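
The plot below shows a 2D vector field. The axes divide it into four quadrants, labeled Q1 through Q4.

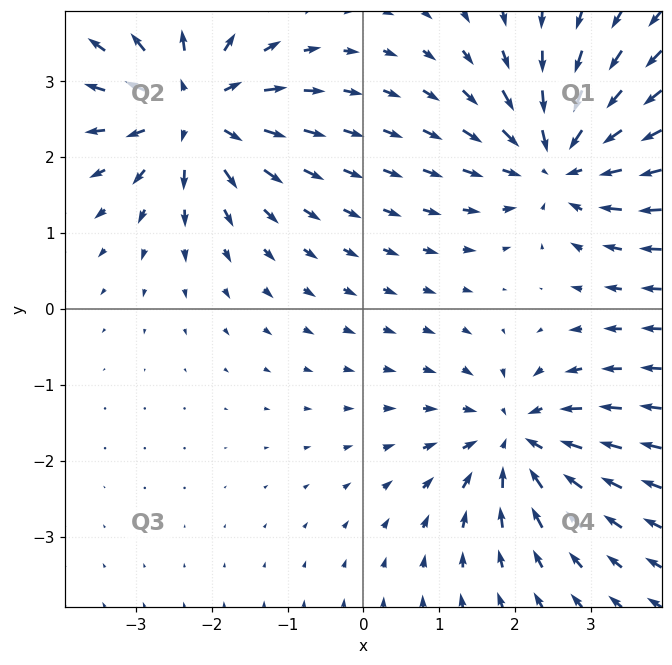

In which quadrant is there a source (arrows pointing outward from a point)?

Q2

The source sits at approximately (-2.3, 2.6), which lies in quadrant Q2. The divergence there is about +5, positive as expected for a source.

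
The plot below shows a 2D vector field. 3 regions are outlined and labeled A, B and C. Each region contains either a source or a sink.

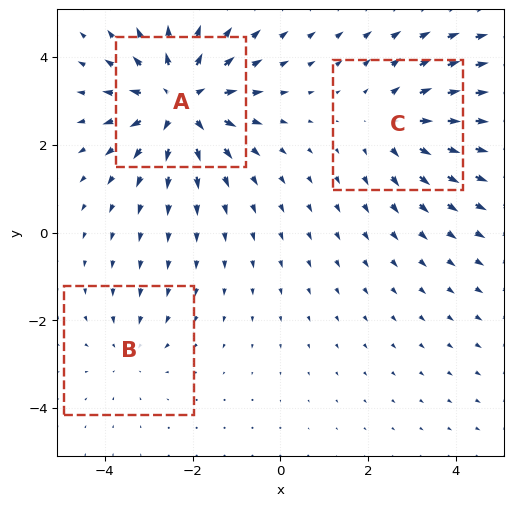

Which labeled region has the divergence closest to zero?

Divergence at each region's feature centre — A: about +5, B: about -2, C: about +3. Region B is closest to zero.

B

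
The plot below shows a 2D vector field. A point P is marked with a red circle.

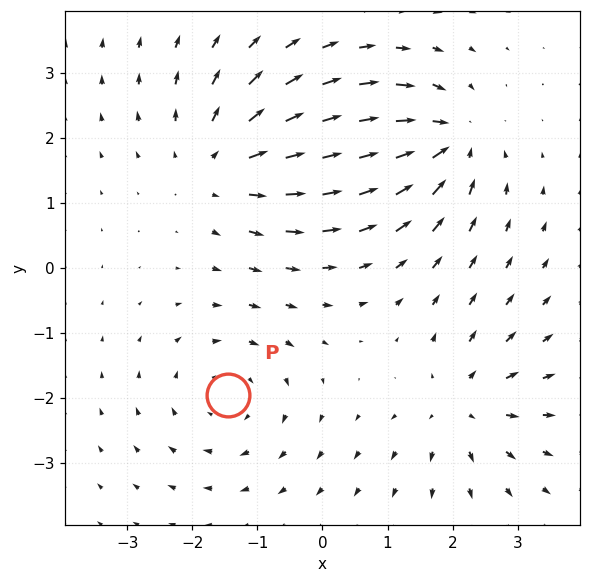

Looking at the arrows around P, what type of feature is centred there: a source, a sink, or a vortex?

vortex

At P (-1.5, -2.0) the arrows circulate clockwise. Divergence ≈0, curl about -3 — near-zero divergence with nonzero curl is a vortex.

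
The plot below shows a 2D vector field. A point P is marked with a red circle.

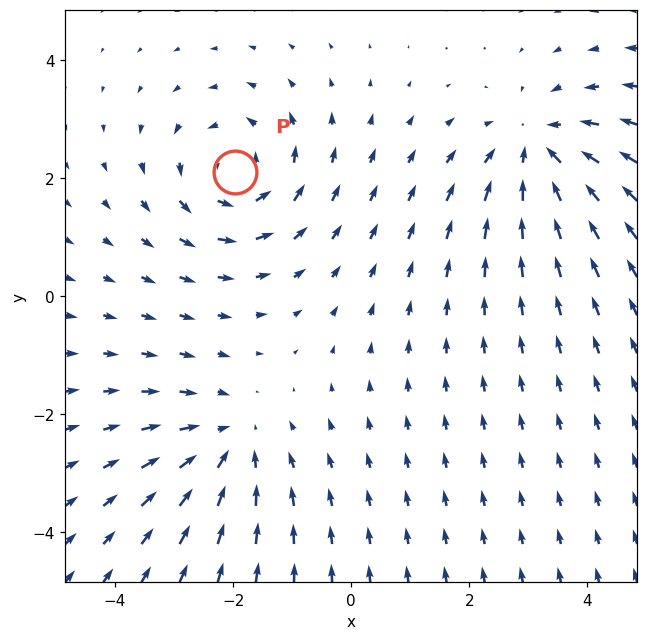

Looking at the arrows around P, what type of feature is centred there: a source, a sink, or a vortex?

At P (-2.0, 2.1) the arrows circulate counterclockwise. Divergence ≈0, curl about +4 — near-zero divergence with nonzero curl is a vortex.

vortex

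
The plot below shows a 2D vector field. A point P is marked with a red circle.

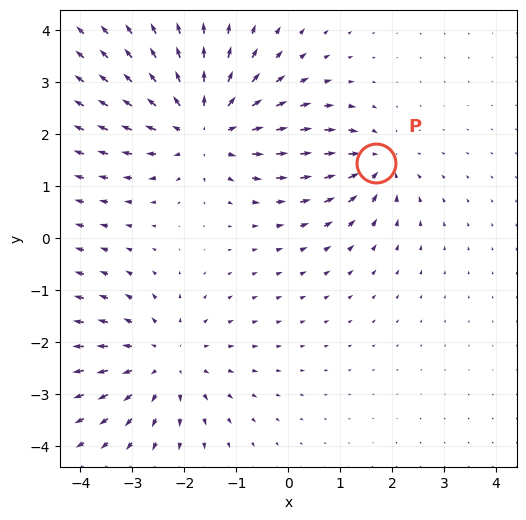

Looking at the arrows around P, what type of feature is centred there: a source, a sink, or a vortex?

sink

At P (1.7, 1.4) the arrows converge inward. Divergence about -4, curl ≈0 — negative divergence with near-zero curl is a sink.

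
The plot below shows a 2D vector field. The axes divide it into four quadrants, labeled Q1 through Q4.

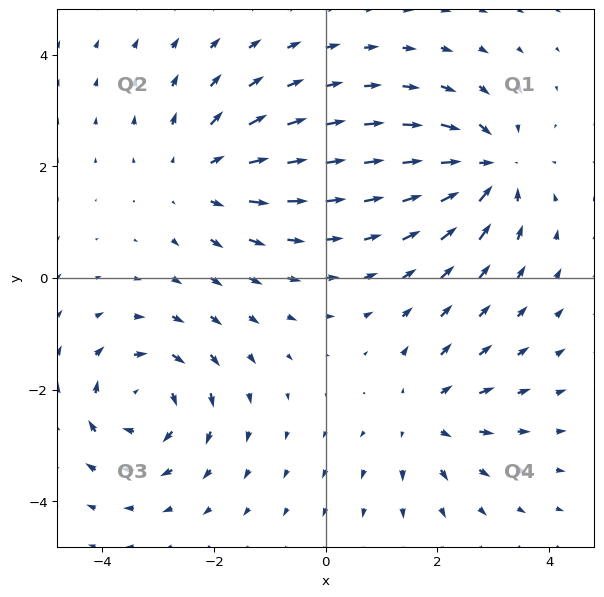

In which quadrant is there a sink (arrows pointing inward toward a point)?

Q1

The sink sits at approximately (2.9, 2.0), which lies in quadrant Q1. The divergence there is about -6, negative as expected for a sink.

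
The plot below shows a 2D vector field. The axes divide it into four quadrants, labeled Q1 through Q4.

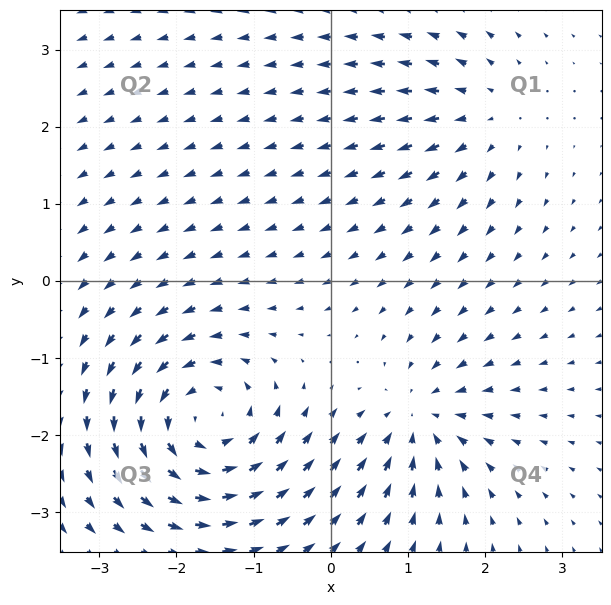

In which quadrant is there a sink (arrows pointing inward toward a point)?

The sink sits at approximately (1.2, -1.8), which lies in quadrant Q4. The divergence there is about -4, negative as expected for a sink.

Q4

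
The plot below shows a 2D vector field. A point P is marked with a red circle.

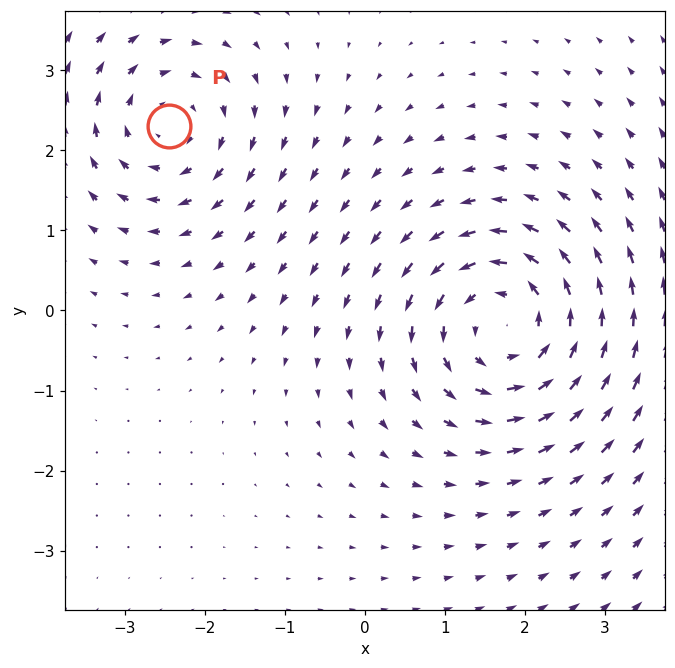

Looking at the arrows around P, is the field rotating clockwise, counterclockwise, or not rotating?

clockwise

Near P at (-2.4, 2.3) the arrows circulate clockwise. The curl (z-component) there is about -3; negative curl means clockwise rotation.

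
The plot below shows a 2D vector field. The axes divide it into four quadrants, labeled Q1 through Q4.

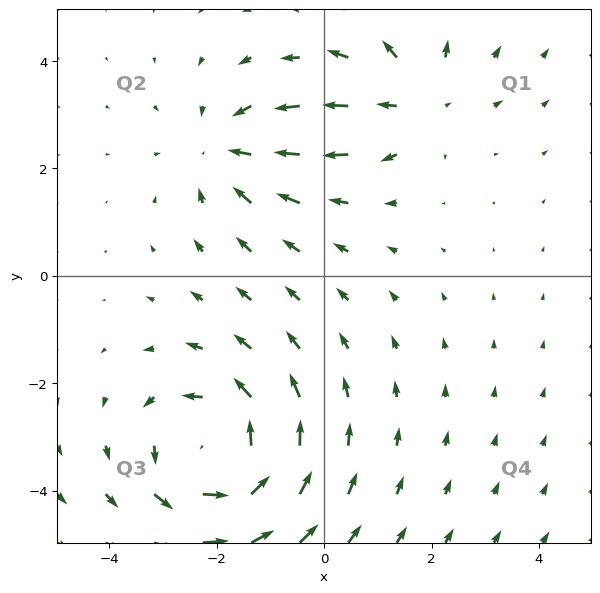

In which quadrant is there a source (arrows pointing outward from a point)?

The source sits at approximately (1.7, 3.3), which lies in quadrant Q1. The divergence there is about +3, positive as expected for a source.

Q1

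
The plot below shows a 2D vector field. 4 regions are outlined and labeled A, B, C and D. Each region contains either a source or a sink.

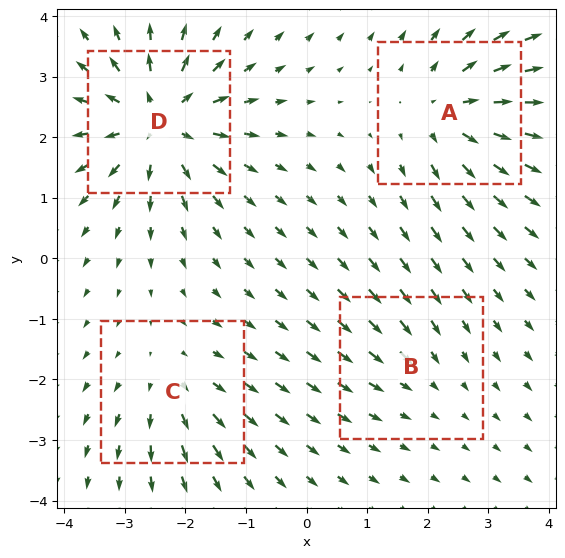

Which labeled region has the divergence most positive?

Divergence at each region's feature centre — A: about +5, B: about -2, C: about +3, D: about +7. Region D is most positive.

D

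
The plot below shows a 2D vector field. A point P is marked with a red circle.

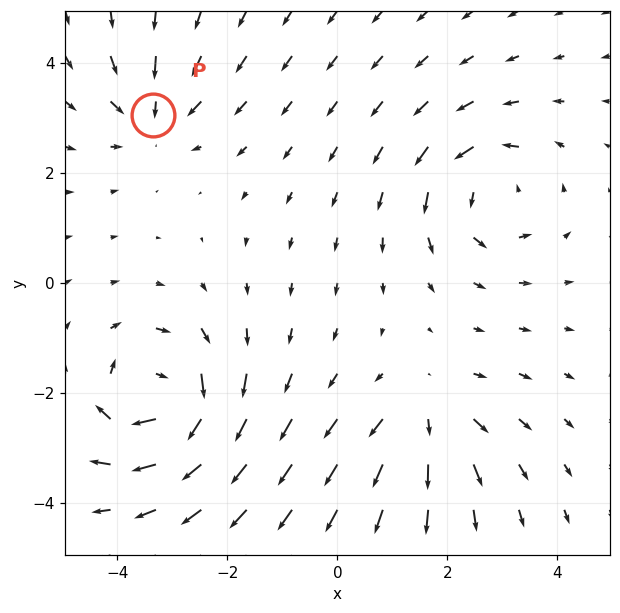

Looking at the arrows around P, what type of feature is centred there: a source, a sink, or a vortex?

sink

At P (-3.3, 3.1) the arrows converge inward. Divergence about -4, curl ≈0 — negative divergence with near-zero curl is a sink.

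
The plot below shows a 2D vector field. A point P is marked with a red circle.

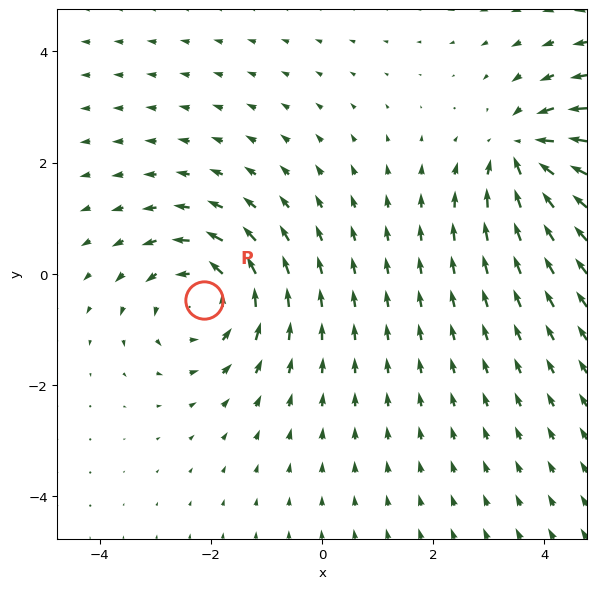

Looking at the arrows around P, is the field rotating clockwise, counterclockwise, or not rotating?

Near P at (-2.1, -0.5) the arrows circulate counterclockwise. The curl (z-component) there is about +5; positive curl means counterclockwise rotation.

counterclockwise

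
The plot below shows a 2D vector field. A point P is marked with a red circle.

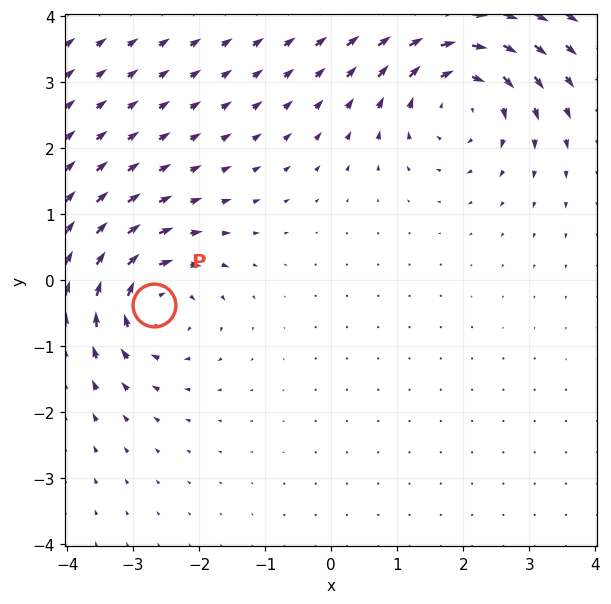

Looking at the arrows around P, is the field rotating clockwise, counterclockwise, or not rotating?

clockwise

Near P at (-2.7, -0.4) the arrows circulate clockwise. The curl (z-component) there is about -4; negative curl means clockwise rotation.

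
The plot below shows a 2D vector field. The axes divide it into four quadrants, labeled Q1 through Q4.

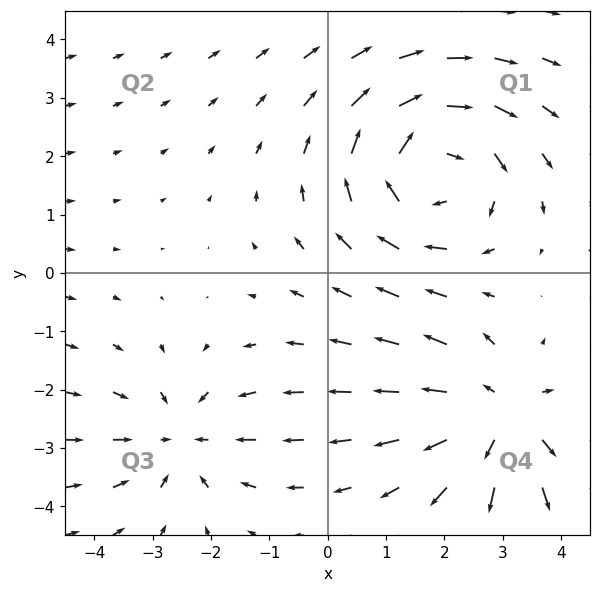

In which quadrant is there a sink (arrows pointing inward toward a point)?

The sink sits at approximately (-2.5, -2.9), which lies in quadrant Q3. The divergence there is about -2, negative as expected for a sink.

Q3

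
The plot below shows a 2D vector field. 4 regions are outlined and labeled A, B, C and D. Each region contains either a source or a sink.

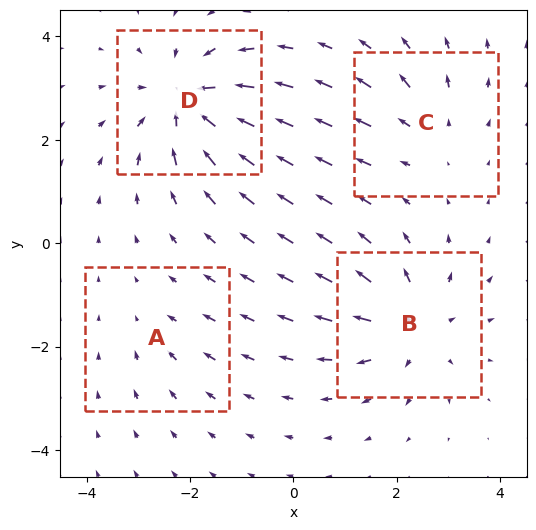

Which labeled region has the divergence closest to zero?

Divergence at each region's feature centre — A: about -2, B: about +5, C: about +3, D: about -6. Region A is closest to zero.

A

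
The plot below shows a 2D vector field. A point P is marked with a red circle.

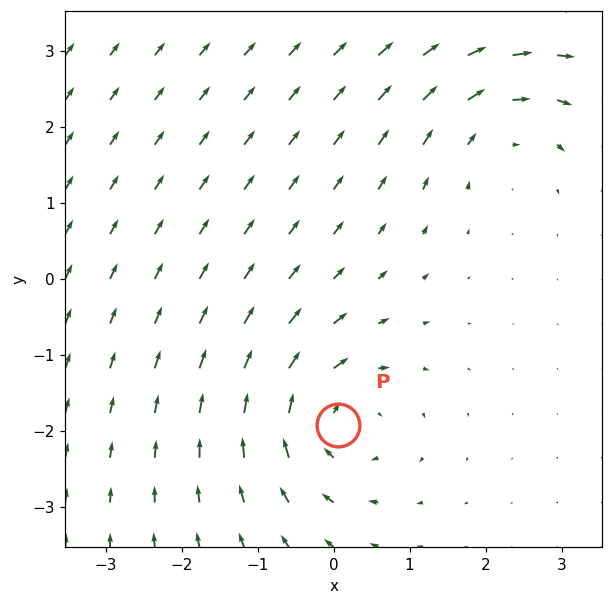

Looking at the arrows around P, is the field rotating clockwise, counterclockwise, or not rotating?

Near P at (0.1, -1.9) the arrows circulate clockwise. The curl (z-component) there is about -4; negative curl means clockwise rotation.

clockwise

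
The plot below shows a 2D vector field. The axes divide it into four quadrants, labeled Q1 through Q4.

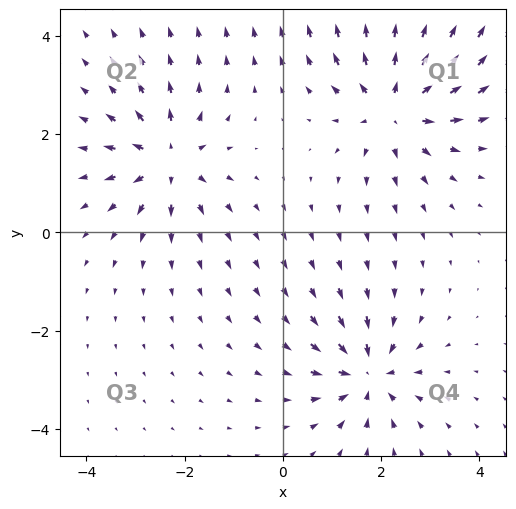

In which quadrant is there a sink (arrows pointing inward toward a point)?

Q4

The sink sits at approximately (1.7, -2.9), which lies in quadrant Q4. The divergence there is about -5, negative as expected for a sink.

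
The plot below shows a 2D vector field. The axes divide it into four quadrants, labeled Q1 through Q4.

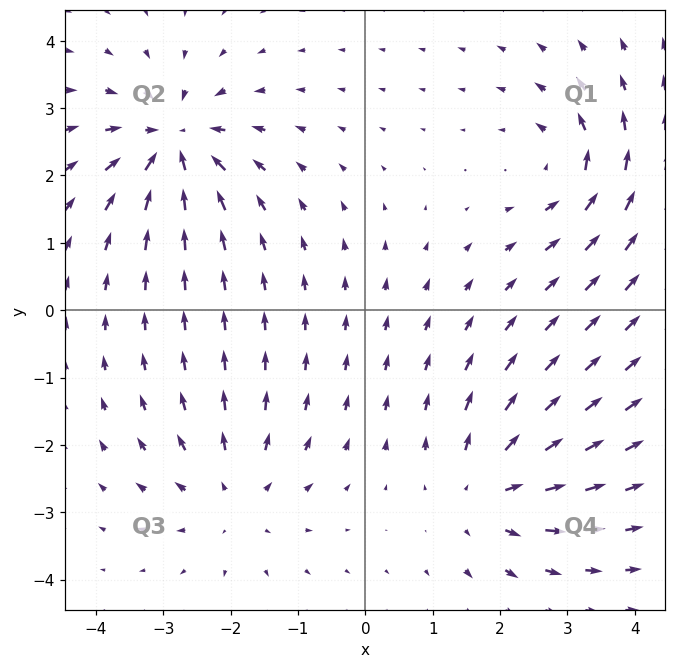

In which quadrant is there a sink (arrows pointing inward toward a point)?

Q2

The sink sits at approximately (-2.9, 2.5), which lies in quadrant Q2. The divergence there is about -6, negative as expected for a sink.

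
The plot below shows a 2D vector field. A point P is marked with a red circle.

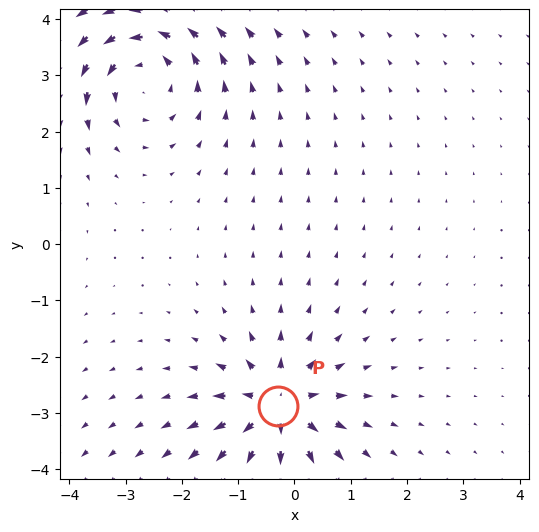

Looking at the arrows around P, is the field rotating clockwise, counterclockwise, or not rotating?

Near P at (-0.3, -2.9) the arrows show no circulation. The curl there is ≈0.

not rotating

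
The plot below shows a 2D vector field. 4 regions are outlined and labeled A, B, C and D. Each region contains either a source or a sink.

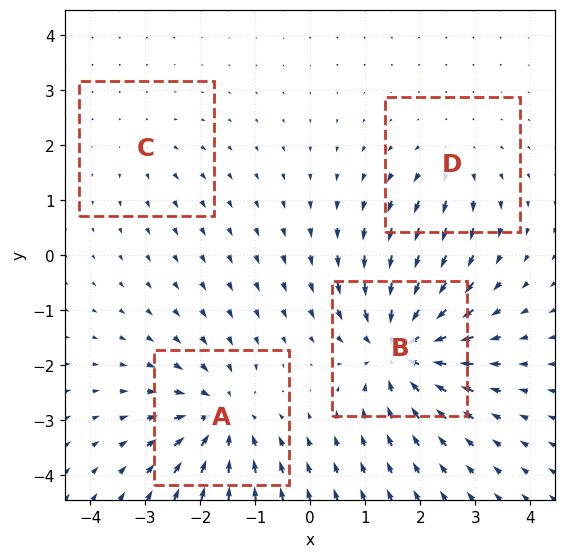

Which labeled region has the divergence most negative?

B

Divergence at each region's feature centre — A: about -6, B: about -8, C: about +2, D: about +3. Region B is most negative.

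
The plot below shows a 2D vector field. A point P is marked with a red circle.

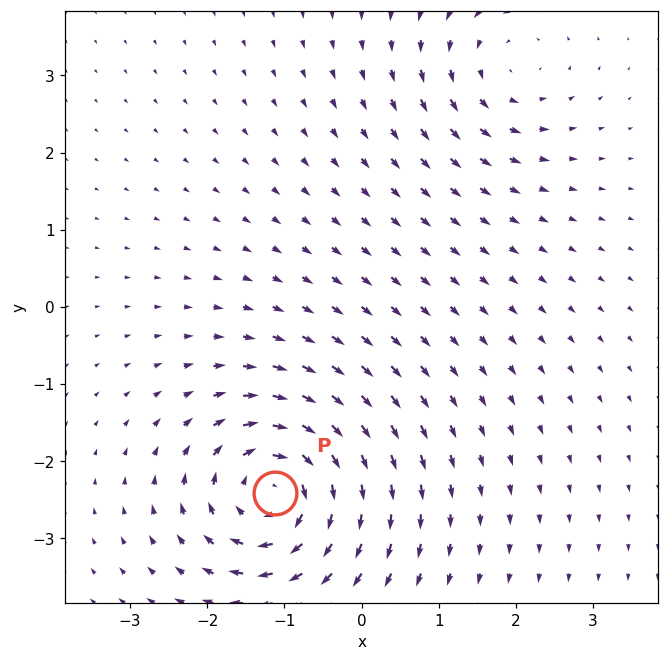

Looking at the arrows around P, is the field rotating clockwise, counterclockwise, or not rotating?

Near P at (-1.1, -2.4) the arrows circulate clockwise. The curl (z-component) there is about -6; negative curl means clockwise rotation.

clockwise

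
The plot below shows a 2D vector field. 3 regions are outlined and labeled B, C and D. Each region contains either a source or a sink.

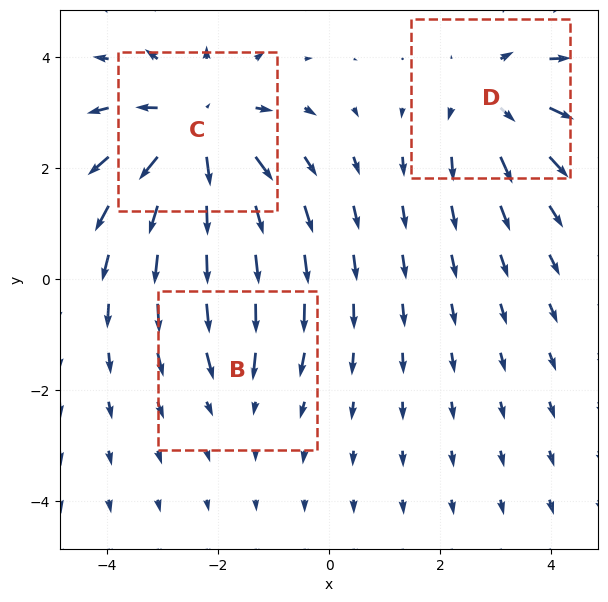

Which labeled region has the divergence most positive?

Divergence at each region's feature centre — B: about -2, C: about +5, D: about +3. Region C is most positive.

C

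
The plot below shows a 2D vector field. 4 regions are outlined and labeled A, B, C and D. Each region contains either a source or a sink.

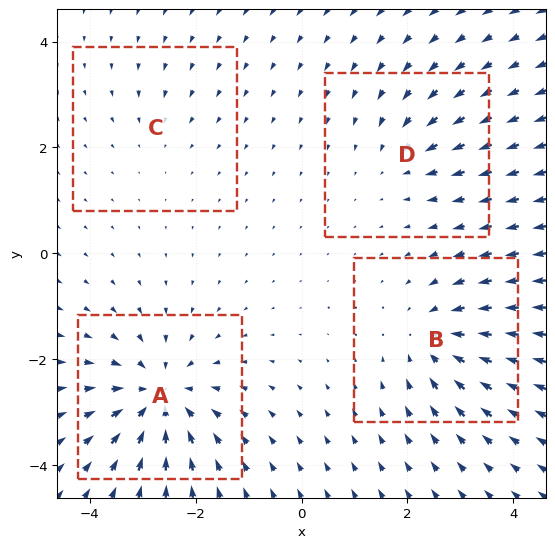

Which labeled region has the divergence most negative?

Divergence at each region's feature centre — A: about -7, B: about -5, C: about -2, D: about -3. Region A is most negative.

A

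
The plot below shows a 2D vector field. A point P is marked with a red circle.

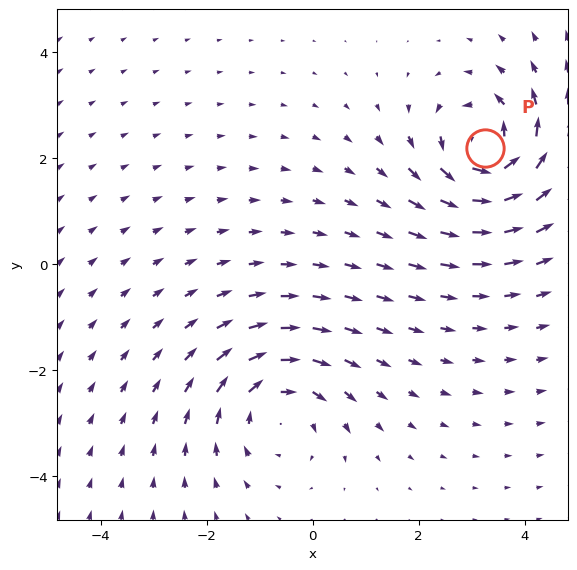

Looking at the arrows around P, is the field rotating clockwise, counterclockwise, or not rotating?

Near P at (3.3, 2.2) the arrows circulate counterclockwise. The curl (z-component) there is about +6; positive curl means counterclockwise rotation.

counterclockwise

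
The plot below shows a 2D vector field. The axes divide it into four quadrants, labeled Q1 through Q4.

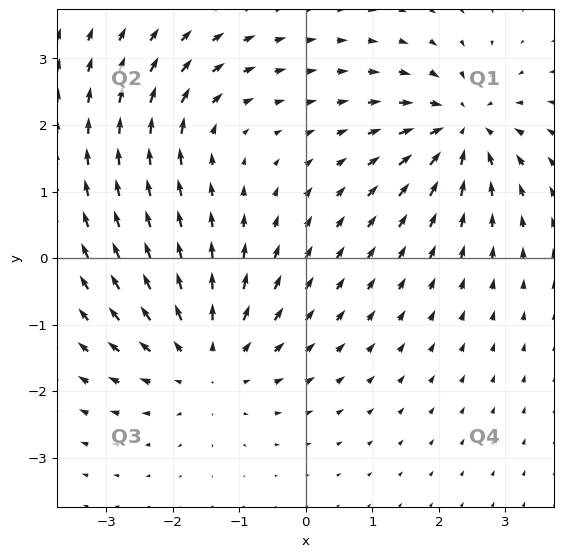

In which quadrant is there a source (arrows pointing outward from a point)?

The source sits at approximately (-1.5, -1.5), which lies in quadrant Q3. The divergence there is about +4, positive as expected for a source.

Q3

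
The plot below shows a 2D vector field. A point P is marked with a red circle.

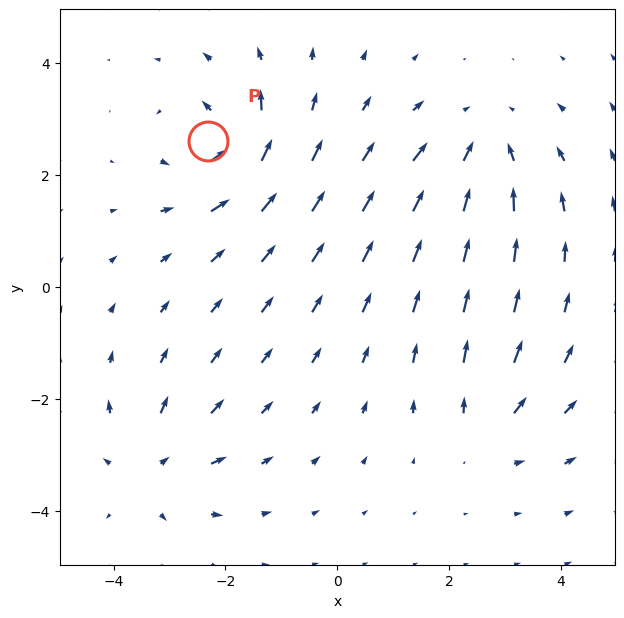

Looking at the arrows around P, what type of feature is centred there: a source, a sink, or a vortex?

vortex

At P (-2.3, 2.6) the arrows circulate counterclockwise. Divergence ≈0, curl about +6 — near-zero divergence with nonzero curl is a vortex.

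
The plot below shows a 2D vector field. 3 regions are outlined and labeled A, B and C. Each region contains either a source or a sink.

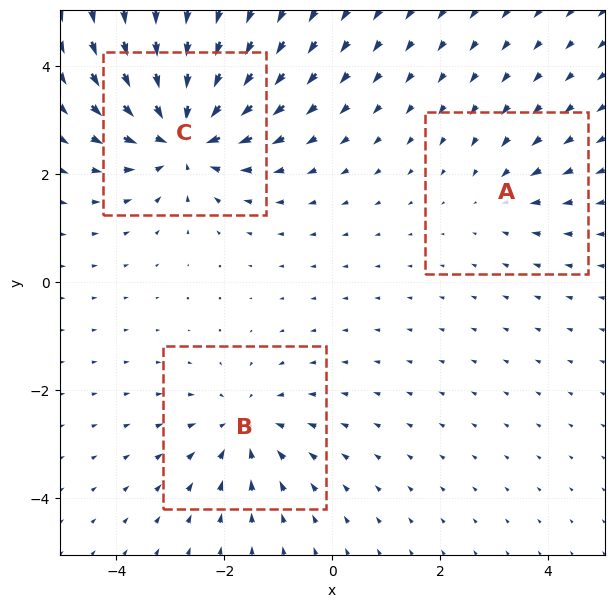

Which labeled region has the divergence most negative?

C

Divergence at each region's feature centre — A: about -2, B: about -3, C: about -5. Region C is most negative.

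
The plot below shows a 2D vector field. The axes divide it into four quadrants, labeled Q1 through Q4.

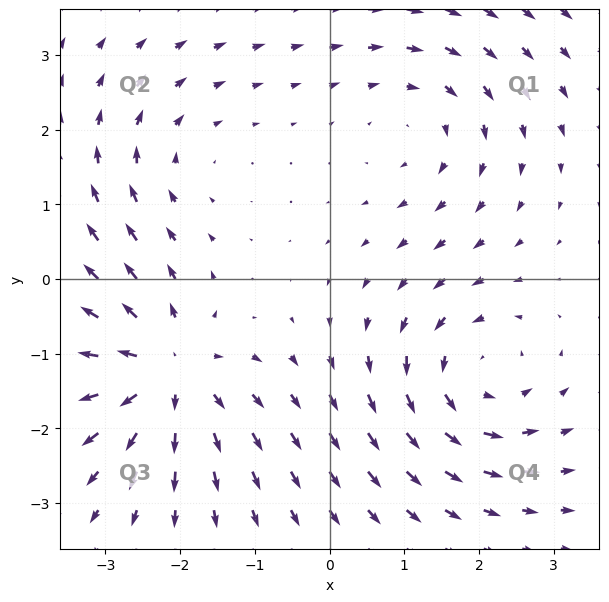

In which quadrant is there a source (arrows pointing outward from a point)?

The source sits at approximately (-2.2, -1.2), which lies in quadrant Q3. The divergence there is about +6, positive as expected for a source.

Q3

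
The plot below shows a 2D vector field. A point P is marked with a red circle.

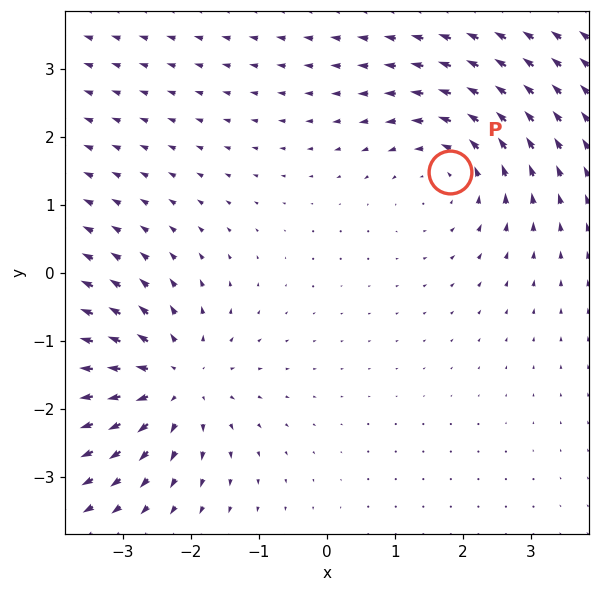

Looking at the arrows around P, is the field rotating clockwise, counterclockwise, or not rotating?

Near P at (1.8, 1.5) the arrows circulate counterclockwise. The curl (z-component) there is about +3; positive curl means counterclockwise rotation.

counterclockwise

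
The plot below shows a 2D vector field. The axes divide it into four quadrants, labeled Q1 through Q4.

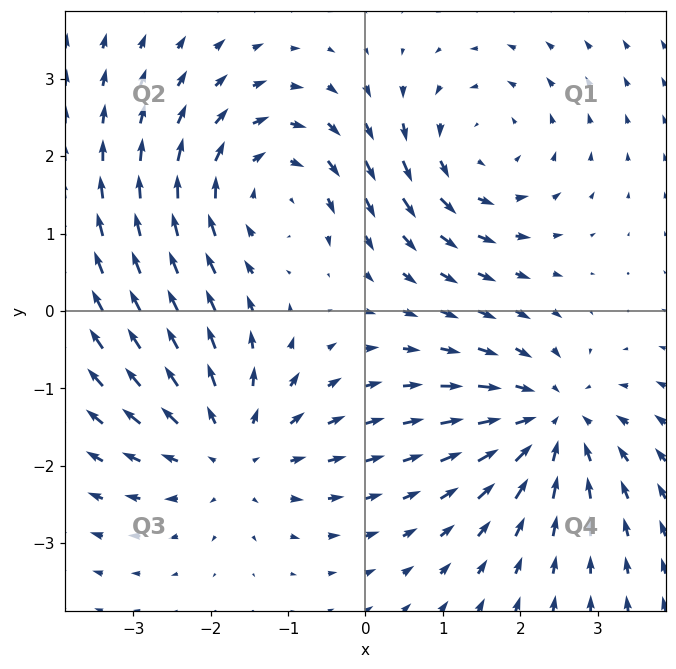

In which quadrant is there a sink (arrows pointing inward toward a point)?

The sink sits at approximately (2.4, -1.4), which lies in quadrant Q4. The divergence there is about -4, negative as expected for a sink.

Q4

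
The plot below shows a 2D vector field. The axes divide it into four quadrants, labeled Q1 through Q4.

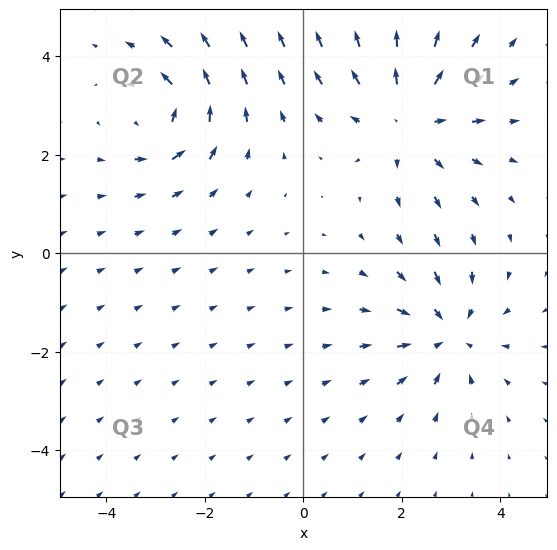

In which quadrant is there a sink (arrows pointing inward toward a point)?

Q4

The sink sits at approximately (2.9, -1.6), which lies in quadrant Q4. The divergence there is about -3, negative as expected for a sink.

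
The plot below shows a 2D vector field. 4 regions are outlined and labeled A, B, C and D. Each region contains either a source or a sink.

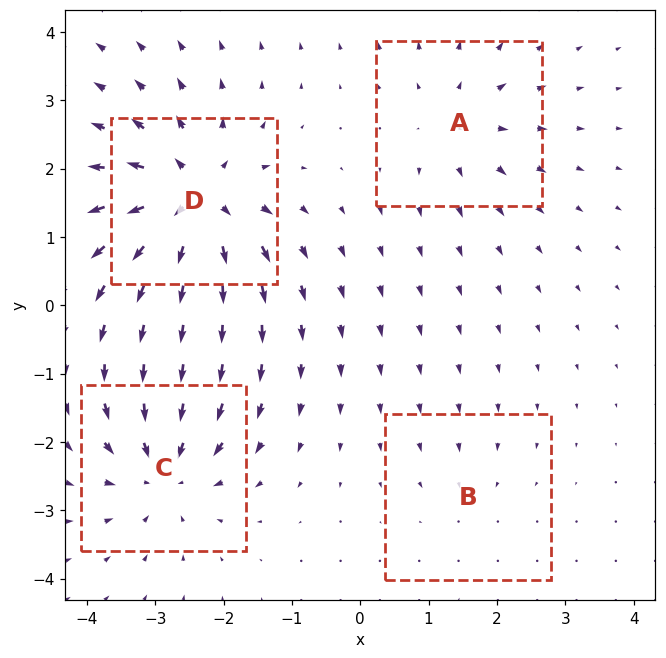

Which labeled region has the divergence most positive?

D

Divergence at each region's feature centre — A: about +4, B: about -2, C: about -6, D: about +8. Region D is most positive.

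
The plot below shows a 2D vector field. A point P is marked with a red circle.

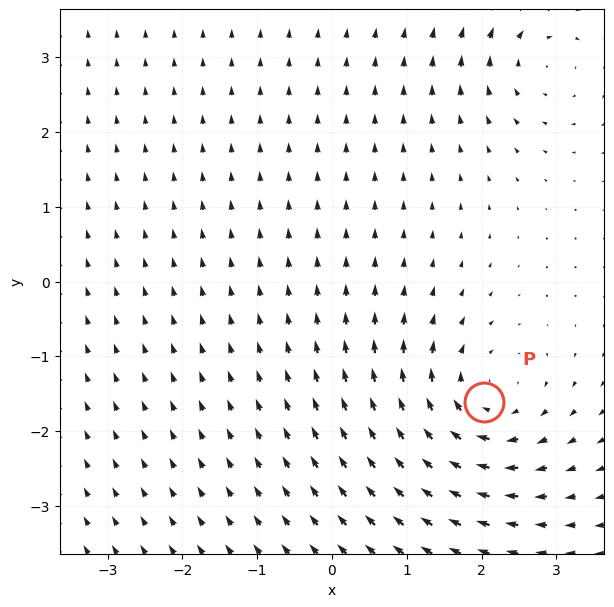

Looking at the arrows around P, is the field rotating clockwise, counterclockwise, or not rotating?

Near P at (2.0, -1.6) the arrows circulate clockwise. The curl (z-component) there is about -5; negative curl means clockwise rotation.

clockwise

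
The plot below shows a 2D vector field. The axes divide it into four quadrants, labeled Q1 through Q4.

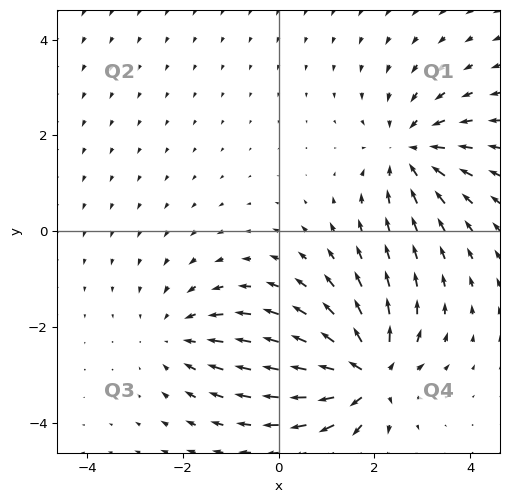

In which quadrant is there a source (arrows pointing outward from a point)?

Q4

The source sits at approximately (1.9, -3.0), which lies in quadrant Q4. The divergence there is about +7, positive as expected for a source.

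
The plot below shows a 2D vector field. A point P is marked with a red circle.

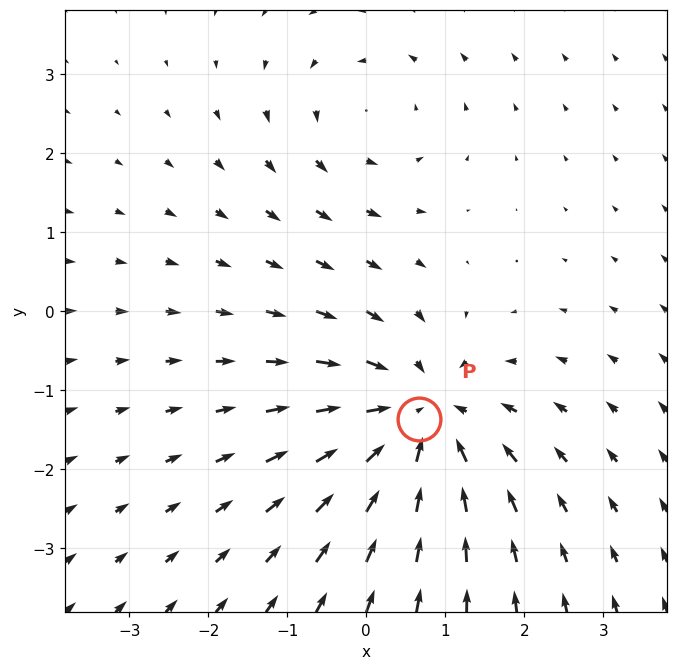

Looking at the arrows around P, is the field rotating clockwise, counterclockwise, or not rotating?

Near P at (0.7, -1.4) the arrows show no circulation. The curl there is ≈0.

not rotating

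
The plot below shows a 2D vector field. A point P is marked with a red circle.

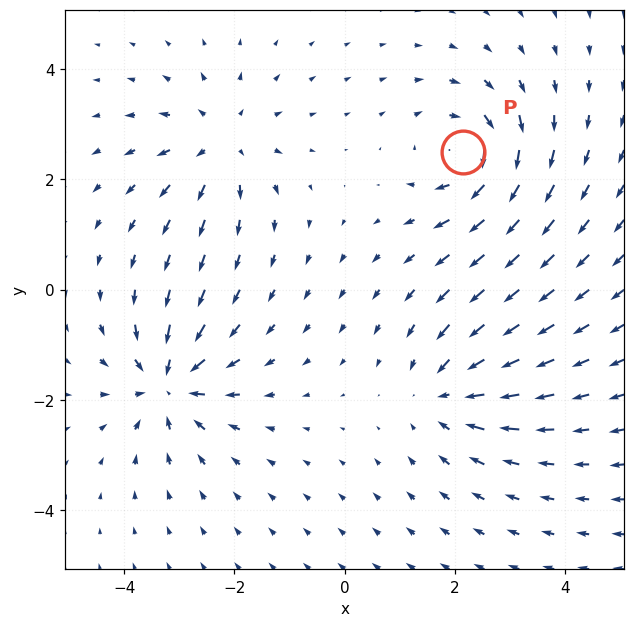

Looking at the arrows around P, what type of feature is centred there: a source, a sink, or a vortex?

vortex

At P (2.2, 2.5) the arrows circulate clockwise. Divergence ≈0, curl about -5 — near-zero divergence with nonzero curl is a vortex.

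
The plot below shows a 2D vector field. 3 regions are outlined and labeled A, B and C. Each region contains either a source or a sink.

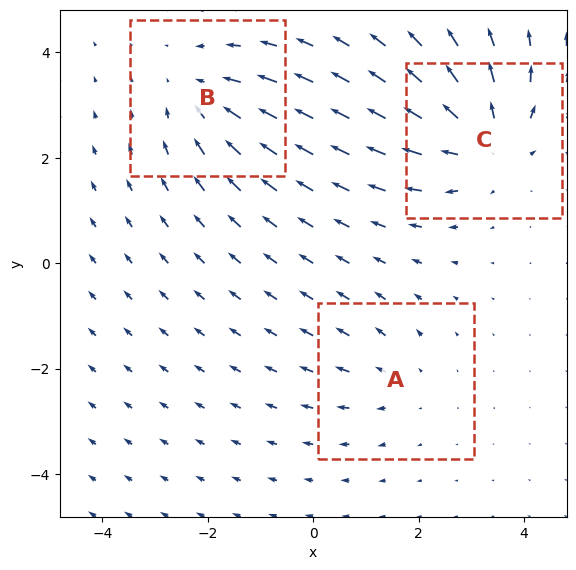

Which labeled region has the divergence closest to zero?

Divergence at each region's feature centre — A: about +2, B: about -3, C: about +4. Region A is closest to zero.

A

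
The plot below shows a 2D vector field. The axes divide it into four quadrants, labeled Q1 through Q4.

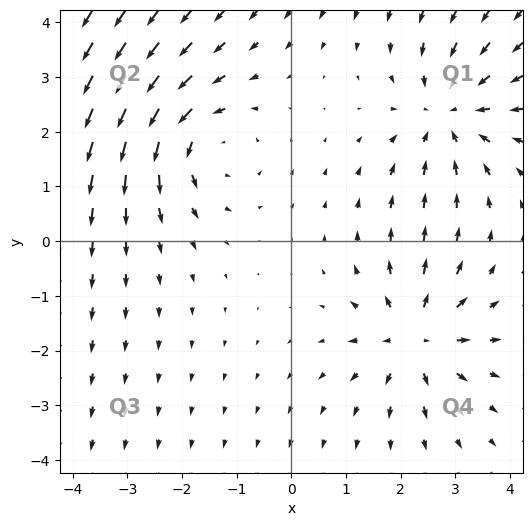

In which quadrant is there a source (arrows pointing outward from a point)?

Q4

The source sits at approximately (2.3, -1.8), which lies in quadrant Q4. The divergence there is about +3, positive as expected for a source.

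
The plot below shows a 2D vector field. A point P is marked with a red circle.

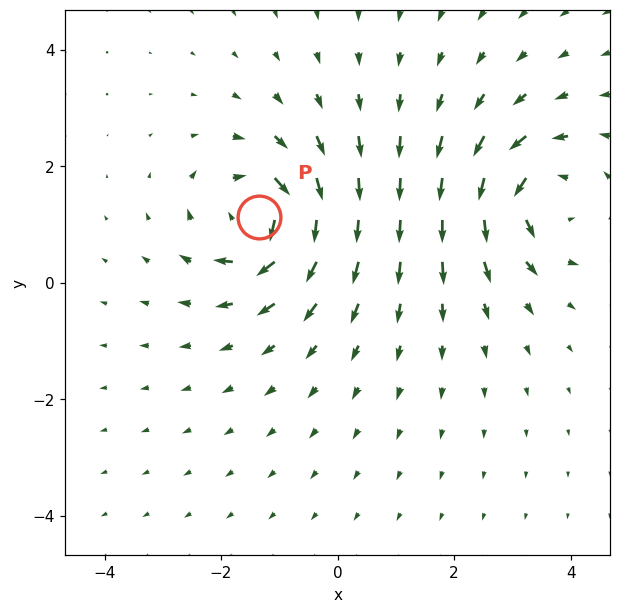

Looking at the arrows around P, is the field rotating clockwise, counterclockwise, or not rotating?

Near P at (-1.4, 1.1) the arrows circulate clockwise. The curl (z-component) there is about -6; negative curl means clockwise rotation.

clockwise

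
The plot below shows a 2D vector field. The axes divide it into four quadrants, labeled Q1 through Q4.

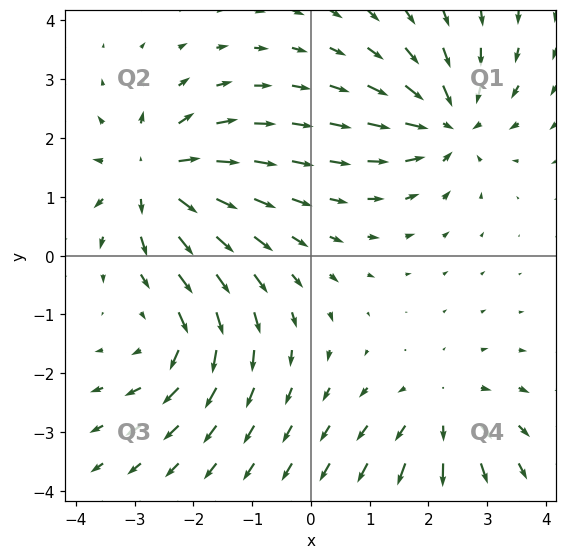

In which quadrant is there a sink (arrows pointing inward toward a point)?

Q1

The sink sits at approximately (2.4, 2.2), which lies in quadrant Q1. The divergence there is about -5, negative as expected for a sink.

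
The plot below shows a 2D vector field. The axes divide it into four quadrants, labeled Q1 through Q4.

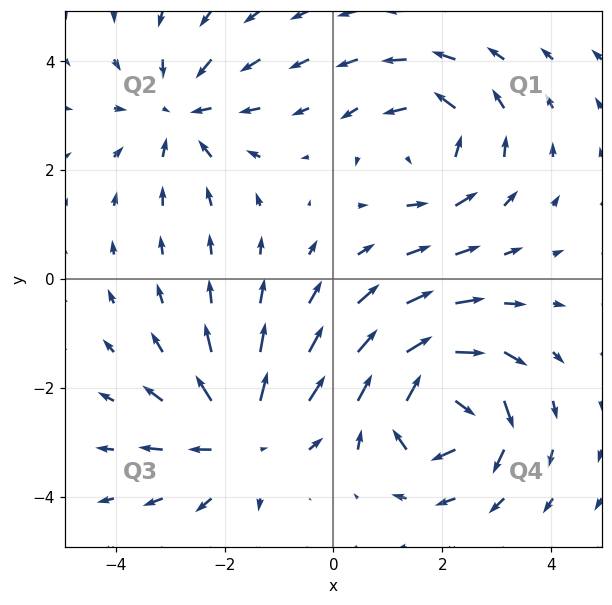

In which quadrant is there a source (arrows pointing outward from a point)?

Q3

The source sits at approximately (-1.7, -2.9), which lies in quadrant Q3. The divergence there is about +4, positive as expected for a source.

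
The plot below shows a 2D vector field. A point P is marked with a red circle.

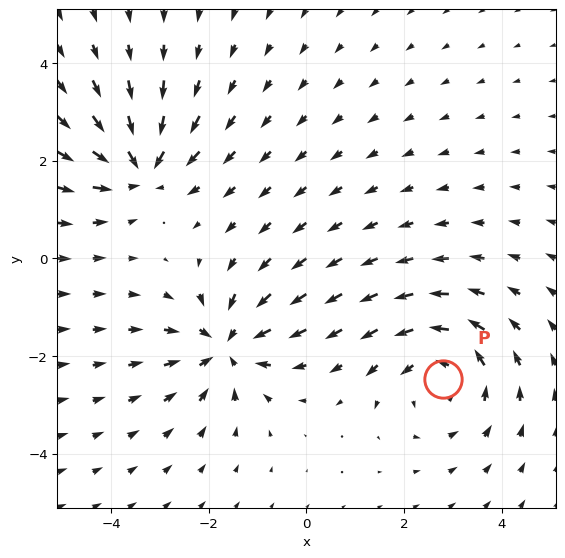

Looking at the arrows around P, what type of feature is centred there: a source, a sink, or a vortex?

vortex

At P (2.8, -2.5) the arrows circulate counterclockwise. Divergence ≈0, curl about +4 — near-zero divergence with nonzero curl is a vortex.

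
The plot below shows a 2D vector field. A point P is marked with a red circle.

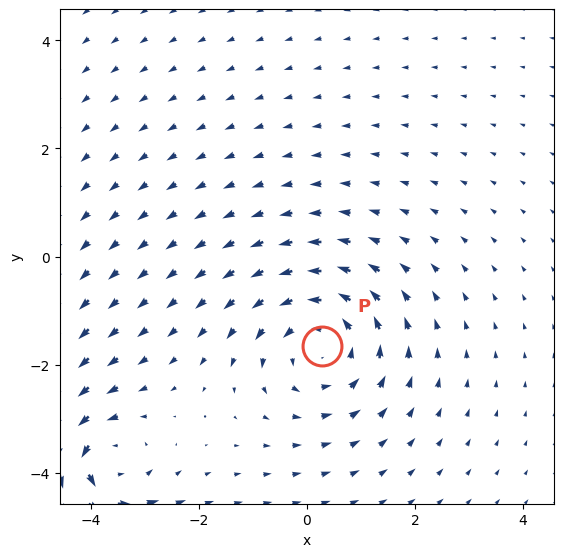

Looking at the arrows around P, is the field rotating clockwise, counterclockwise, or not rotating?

Near P at (0.3, -1.6) the arrows circulate counterclockwise. The curl (z-component) there is about +3; positive curl means counterclockwise rotation.

counterclockwise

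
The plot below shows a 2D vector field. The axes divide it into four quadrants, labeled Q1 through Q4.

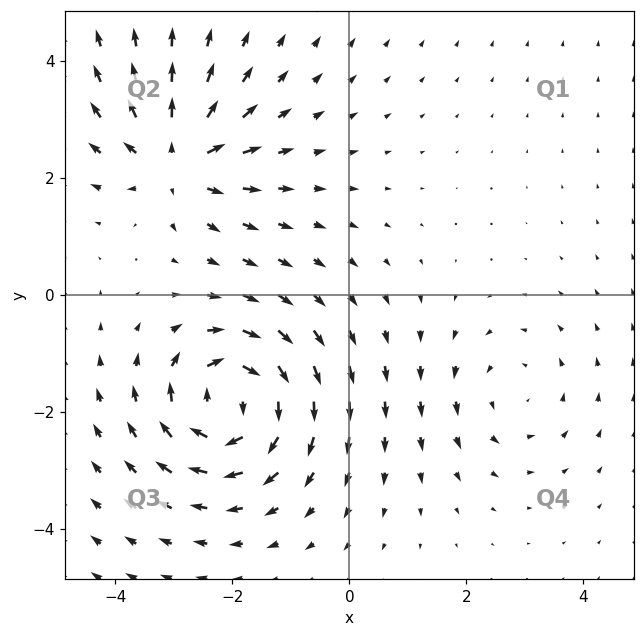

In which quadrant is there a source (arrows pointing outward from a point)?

Q2

The source sits at approximately (-2.9, 2.3), which lies in quadrant Q2. The divergence there is about +5, positive as expected for a source.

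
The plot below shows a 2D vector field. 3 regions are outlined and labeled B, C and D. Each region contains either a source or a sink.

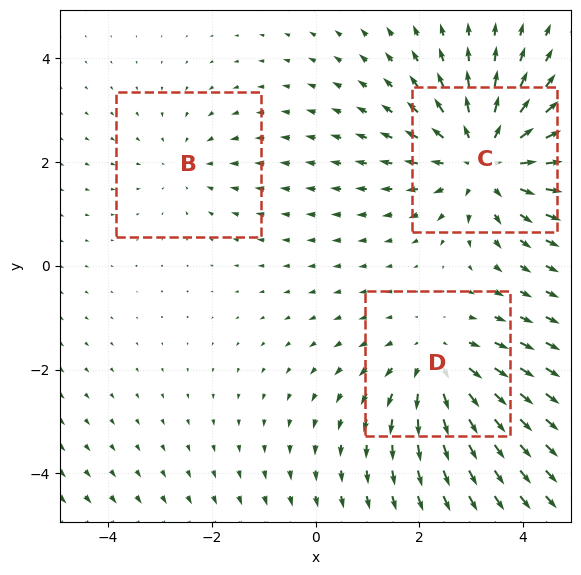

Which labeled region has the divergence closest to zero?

B

Divergence at each region's feature centre — B: about -2, C: about +4, D: about +3. Region B is closest to zero.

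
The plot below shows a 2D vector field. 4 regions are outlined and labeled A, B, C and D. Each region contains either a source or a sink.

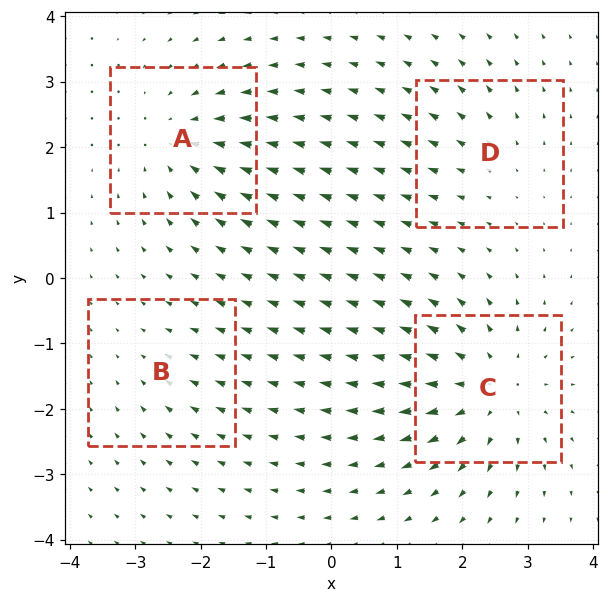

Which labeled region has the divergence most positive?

C

Divergence at each region's feature centre — A: about -5, B: about -2, C: about +6, D: about +3. Region C is most positive.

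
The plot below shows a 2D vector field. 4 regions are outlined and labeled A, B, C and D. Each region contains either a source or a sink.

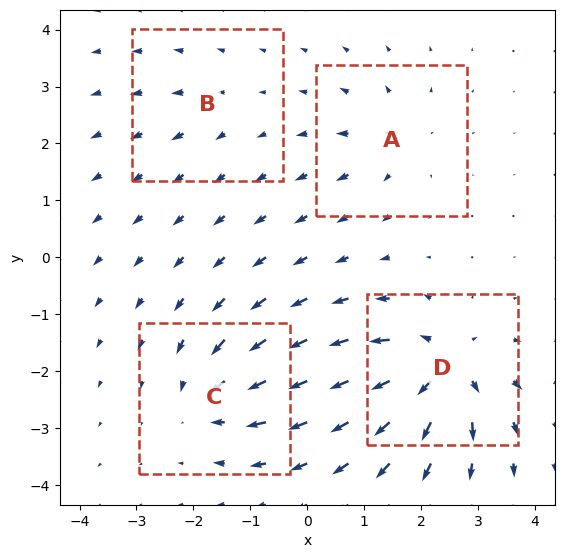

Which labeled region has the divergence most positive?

Divergence at each region's feature centre — A: about +4, B: about +2, C: about -6, D: about +9. Region D is most positive.

D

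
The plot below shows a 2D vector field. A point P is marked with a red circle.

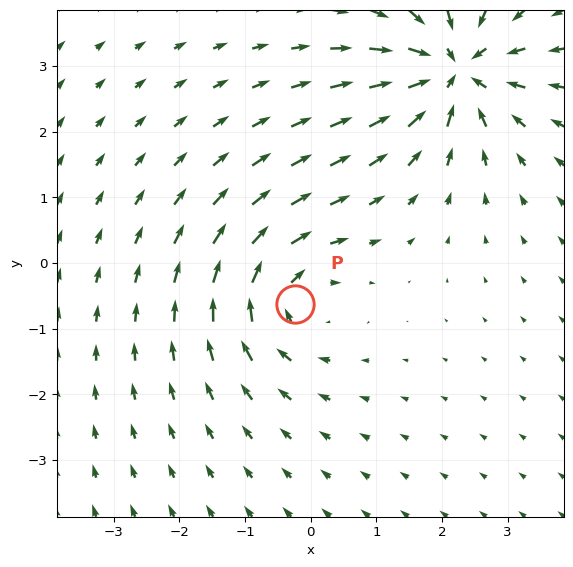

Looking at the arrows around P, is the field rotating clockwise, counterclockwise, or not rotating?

Near P at (-0.2, -0.6) the arrows circulate clockwise. The curl (z-component) there is about -4; negative curl means clockwise rotation.

clockwise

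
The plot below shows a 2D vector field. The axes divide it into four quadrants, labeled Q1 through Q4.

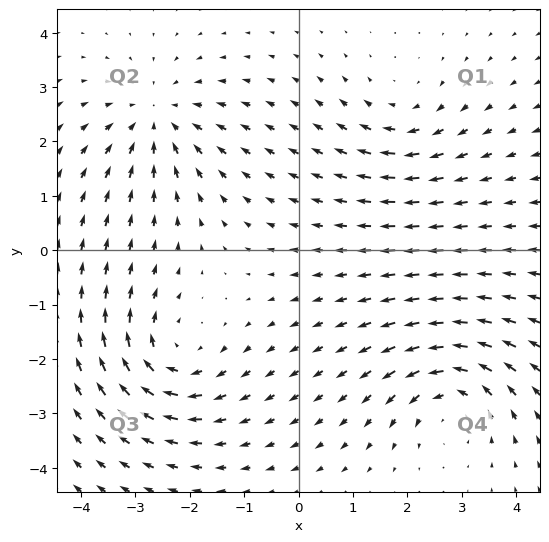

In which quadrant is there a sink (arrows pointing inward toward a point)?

Q2

The sink sits at approximately (-2.6, 2.4), which lies in quadrant Q2. The divergence there is about -4, negative as expected for a sink.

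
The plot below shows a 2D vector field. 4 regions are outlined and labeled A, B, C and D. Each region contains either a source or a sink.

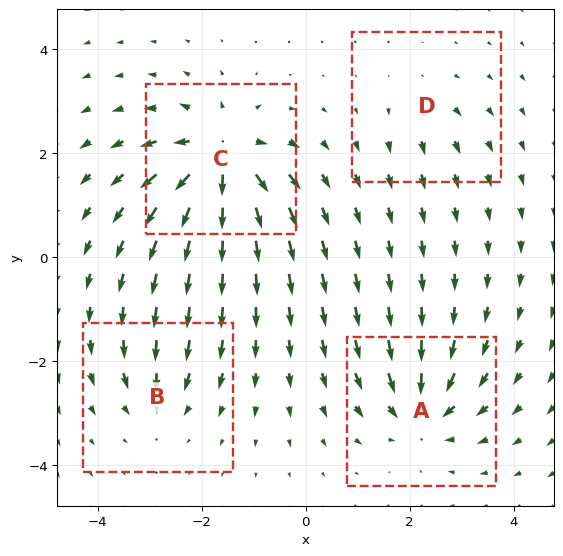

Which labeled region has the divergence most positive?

Divergence at each region's feature centre — A: about -6, B: about -4, C: about +8, D: about +2. Region C is most positive.

C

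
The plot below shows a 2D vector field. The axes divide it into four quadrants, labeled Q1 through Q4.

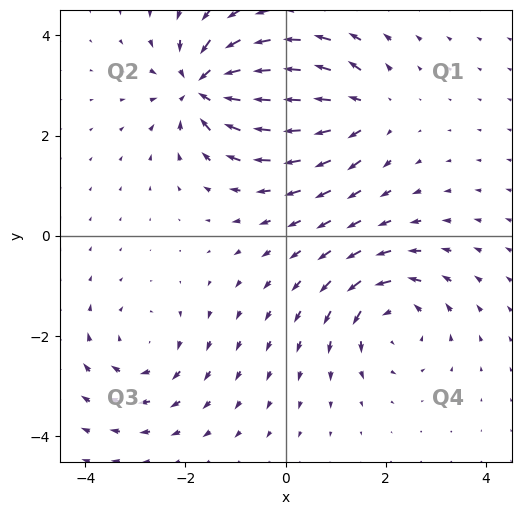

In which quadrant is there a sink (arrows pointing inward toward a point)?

The sink sits at approximately (-1.6, 3.0), which lies in quadrant Q2. The divergence there is about -7, negative as expected for a sink.

Q2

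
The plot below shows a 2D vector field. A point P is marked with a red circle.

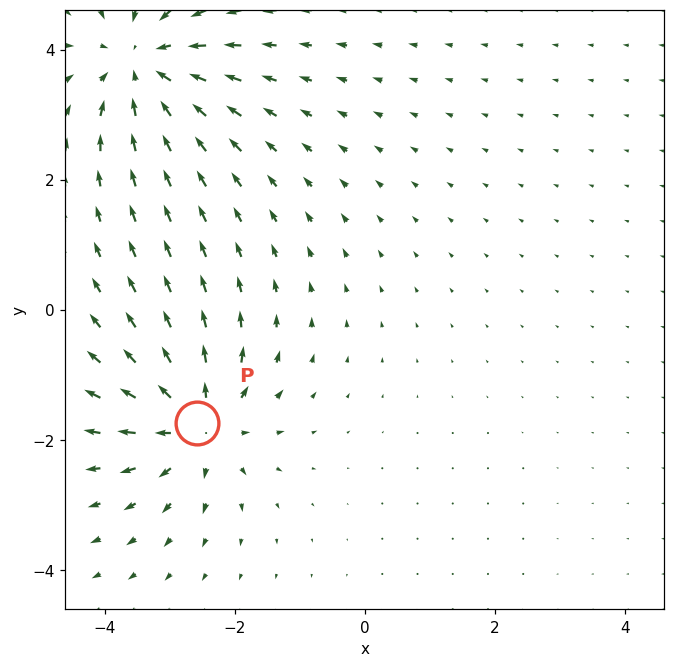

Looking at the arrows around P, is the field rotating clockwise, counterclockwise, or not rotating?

Near P at (-2.6, -1.7) the arrows show no circulation. The curl there is ≈0.

not rotating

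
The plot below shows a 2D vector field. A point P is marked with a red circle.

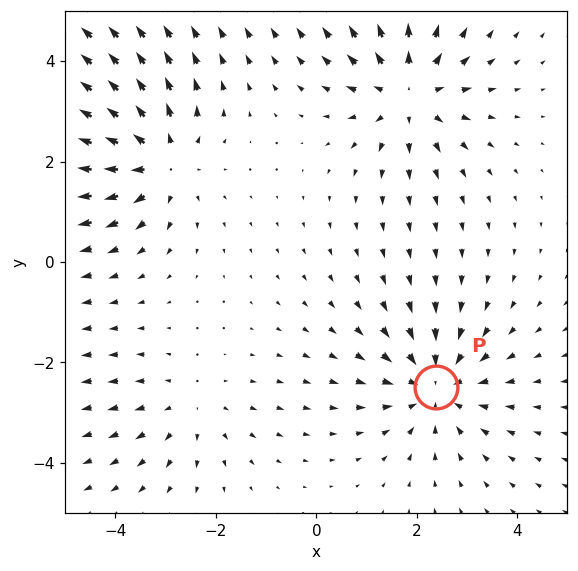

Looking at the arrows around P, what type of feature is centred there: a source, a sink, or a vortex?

At P (2.4, -2.5) the arrows converge inward. Divergence about -4, curl ≈0 — negative divergence with near-zero curl is a sink.

sink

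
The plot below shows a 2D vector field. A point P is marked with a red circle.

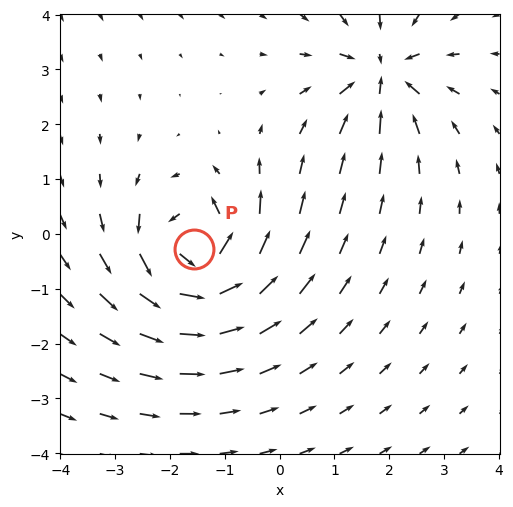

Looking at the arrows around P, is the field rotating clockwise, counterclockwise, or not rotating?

Near P at (-1.6, -0.3) the arrows circulate counterclockwise. The curl (z-component) there is about +5; positive curl means counterclockwise rotation.

counterclockwise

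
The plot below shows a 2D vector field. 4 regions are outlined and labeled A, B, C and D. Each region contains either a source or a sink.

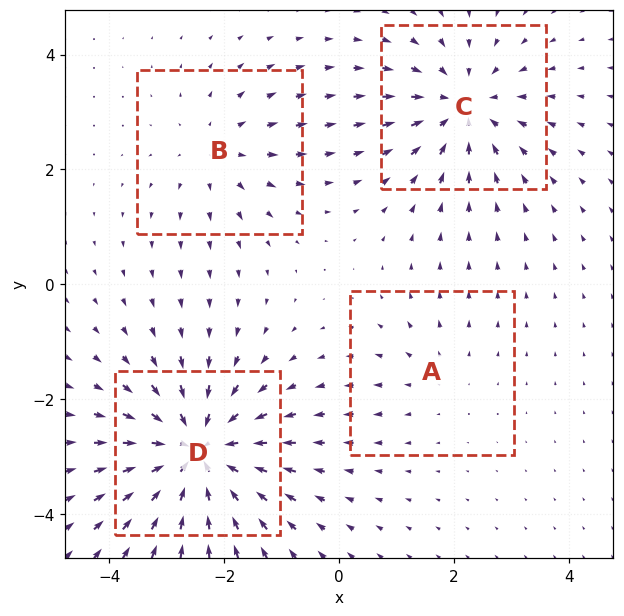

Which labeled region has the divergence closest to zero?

Divergence at each region's feature centre — A: about +2, B: about +3, C: about -5, D: about -7. Region A is closest to zero.

A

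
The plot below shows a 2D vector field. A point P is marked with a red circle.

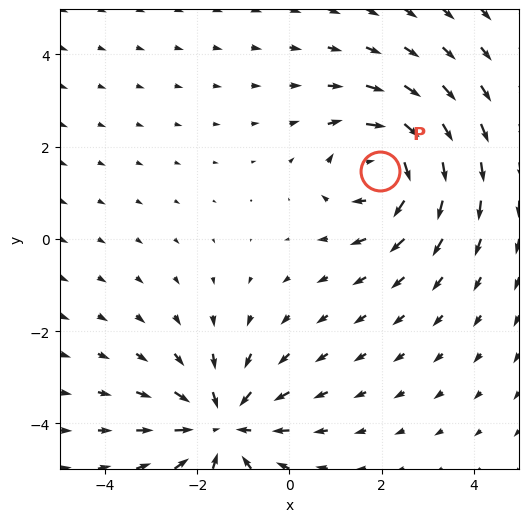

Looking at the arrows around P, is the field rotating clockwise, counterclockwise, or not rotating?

clockwise

Near P at (2.0, 1.5) the arrows circulate clockwise. The curl (z-component) there is about -3; negative curl means clockwise rotation.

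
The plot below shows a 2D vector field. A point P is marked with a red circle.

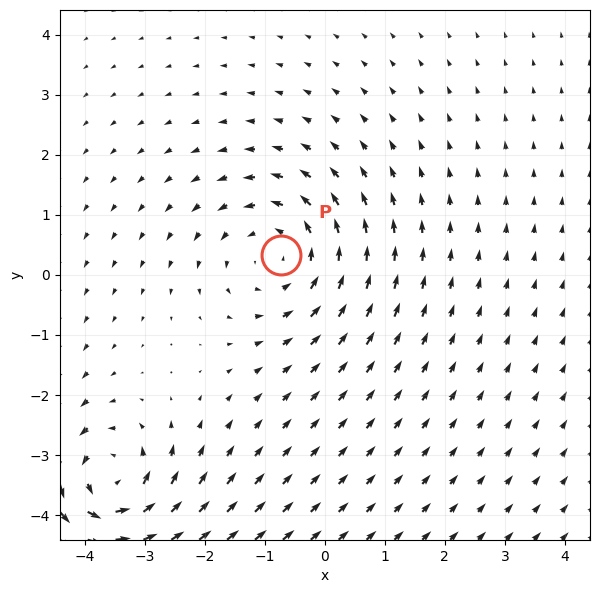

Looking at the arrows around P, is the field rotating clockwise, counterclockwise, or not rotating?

Near P at (-0.7, 0.3) the arrows circulate counterclockwise. The curl (z-component) there is about +3; positive curl means counterclockwise rotation.

counterclockwise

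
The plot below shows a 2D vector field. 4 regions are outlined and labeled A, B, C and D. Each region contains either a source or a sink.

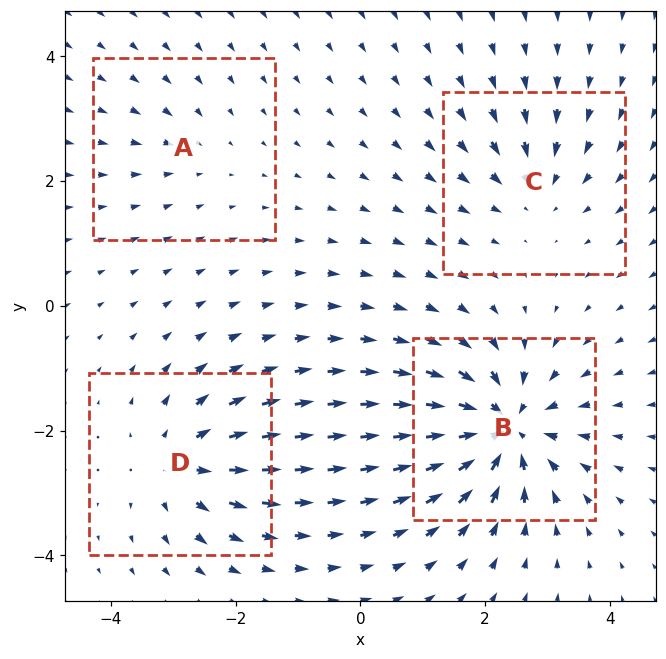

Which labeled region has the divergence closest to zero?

Divergence at each region's feature centre — A: about -2, B: about -9, C: about -4, D: about +5. Region A is closest to zero.

A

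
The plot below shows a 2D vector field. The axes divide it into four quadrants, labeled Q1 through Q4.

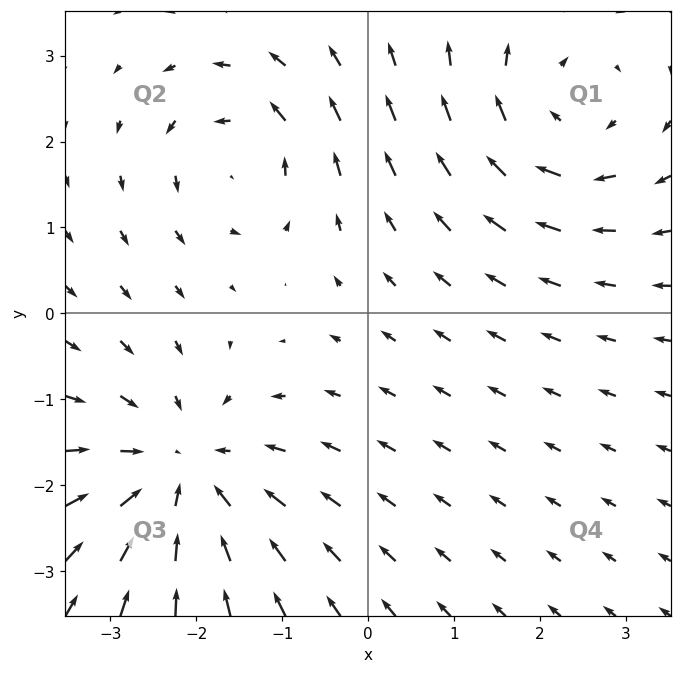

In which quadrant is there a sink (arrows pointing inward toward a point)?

Q3

The sink sits at approximately (-2.2, -1.9), which lies in quadrant Q3. The divergence there is about -4, negative as expected for a sink.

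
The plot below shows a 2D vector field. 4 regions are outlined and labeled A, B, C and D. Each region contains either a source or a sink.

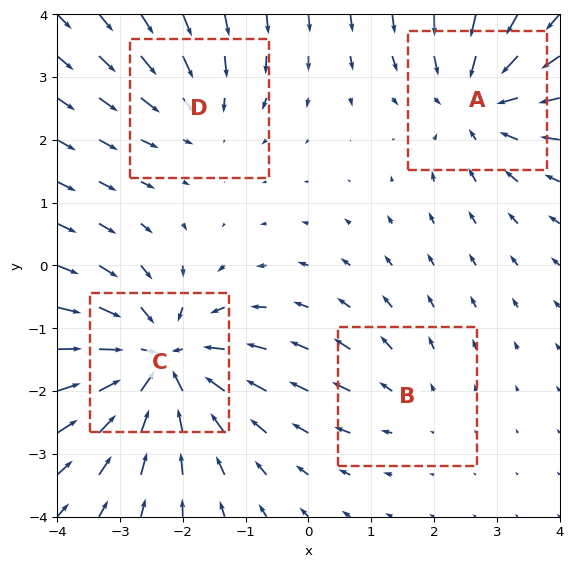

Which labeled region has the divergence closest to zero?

Divergence at each region's feature centre — A: about -4, B: about +2, C: about -6, D: about -3. Region B is closest to zero.

B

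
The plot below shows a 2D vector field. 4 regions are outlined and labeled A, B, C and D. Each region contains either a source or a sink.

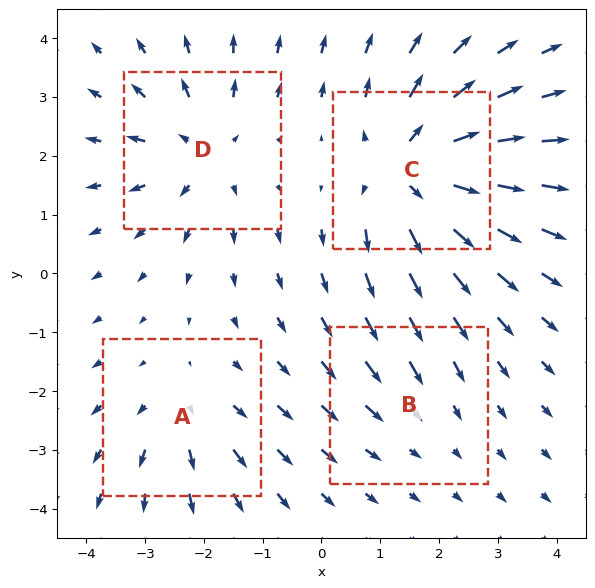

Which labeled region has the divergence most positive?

Divergence at each region's feature centre — A: about +3, B: about -2, C: about +7, D: about +4. Region C is most positive.

C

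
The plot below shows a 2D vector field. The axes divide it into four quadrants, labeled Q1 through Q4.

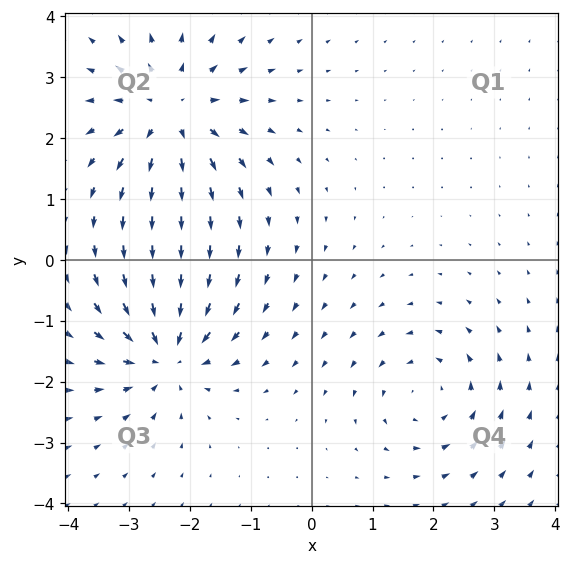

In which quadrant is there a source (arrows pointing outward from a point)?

Q2

The source sits at approximately (-2.3, 2.4), which lies in quadrant Q2. The divergence there is about +4, positive as expected for a source.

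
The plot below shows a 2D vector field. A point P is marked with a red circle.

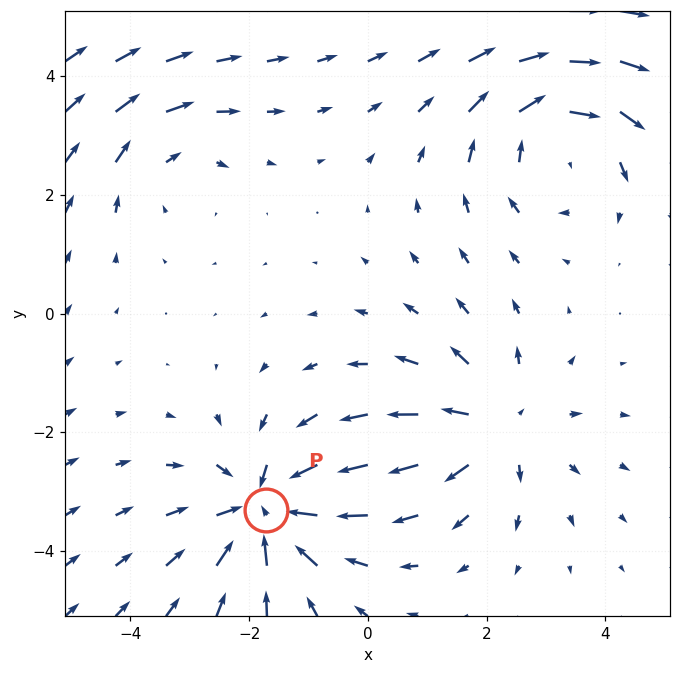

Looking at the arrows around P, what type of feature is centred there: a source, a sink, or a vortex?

At P (-1.7, -3.3) the arrows converge inward. Divergence about -6, curl ≈0 — negative divergence with near-zero curl is a sink.

sink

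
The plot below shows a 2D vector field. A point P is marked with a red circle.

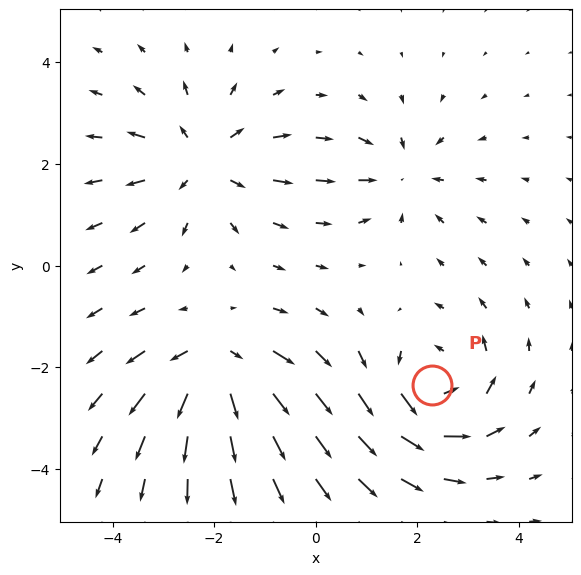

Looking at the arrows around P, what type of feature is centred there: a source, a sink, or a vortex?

At P (2.3, -2.3) the arrows circulate counterclockwise. Divergence ≈0, curl about +5 — near-zero divergence with nonzero curl is a vortex.

vortex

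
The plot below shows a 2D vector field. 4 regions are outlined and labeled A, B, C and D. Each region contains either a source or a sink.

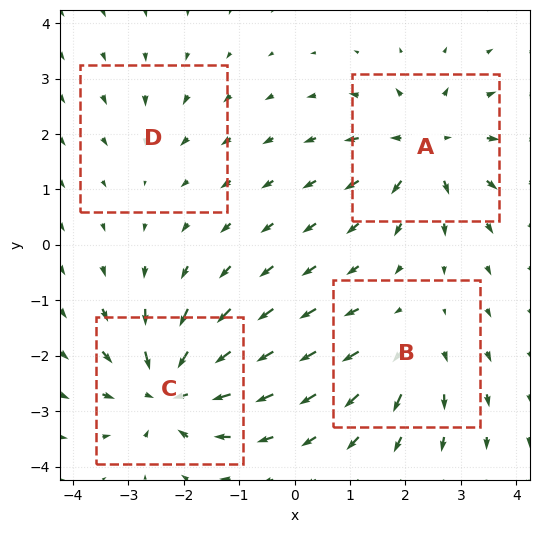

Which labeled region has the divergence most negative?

C

Divergence at each region's feature centre — A: about +6, B: about +4, C: about -7, D: about -2. Region C is most negative.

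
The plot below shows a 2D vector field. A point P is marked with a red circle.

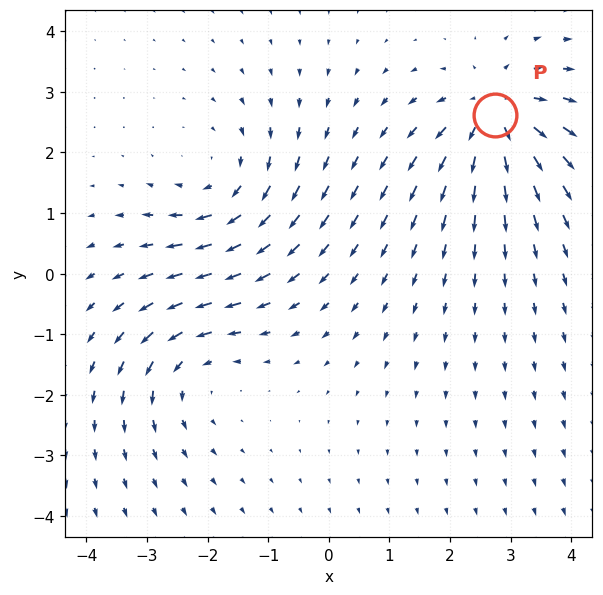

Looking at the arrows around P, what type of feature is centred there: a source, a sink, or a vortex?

source

At P (2.7, 2.6) the arrows spread outward. Divergence about +5, curl ≈0 — positive divergence with near-zero curl is a source.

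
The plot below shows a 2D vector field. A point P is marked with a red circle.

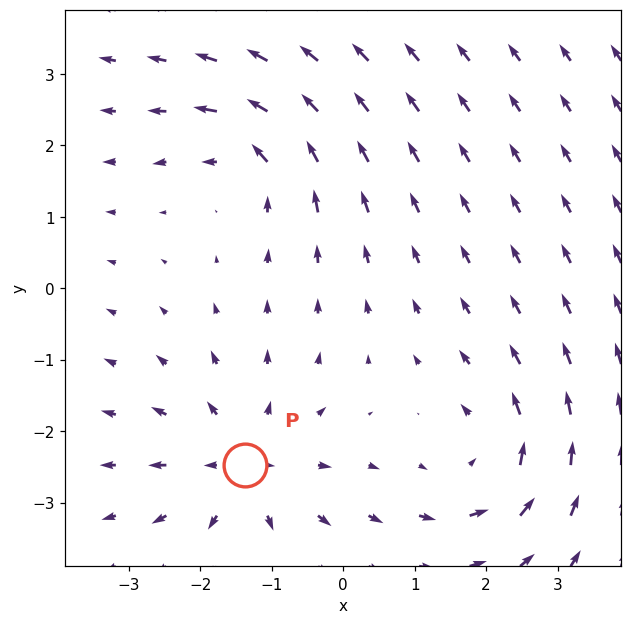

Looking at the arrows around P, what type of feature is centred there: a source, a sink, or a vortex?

At P (-1.4, -2.5) the arrows spread outward. Divergence about +3, curl ≈0 — positive divergence with near-zero curl is a source.

source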